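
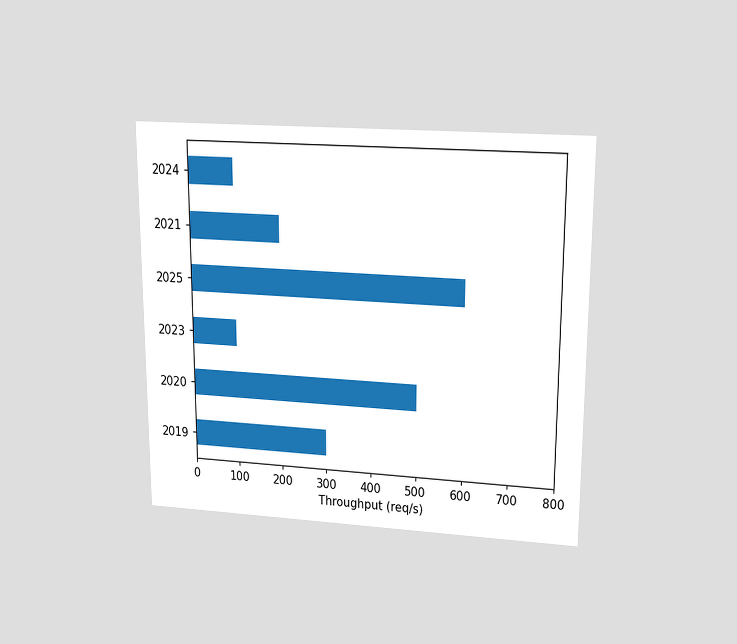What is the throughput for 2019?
300req/s

The chart is viewed slightly from above. Reading along the chart's x-axis, the 2019 bar reaches 300req/s.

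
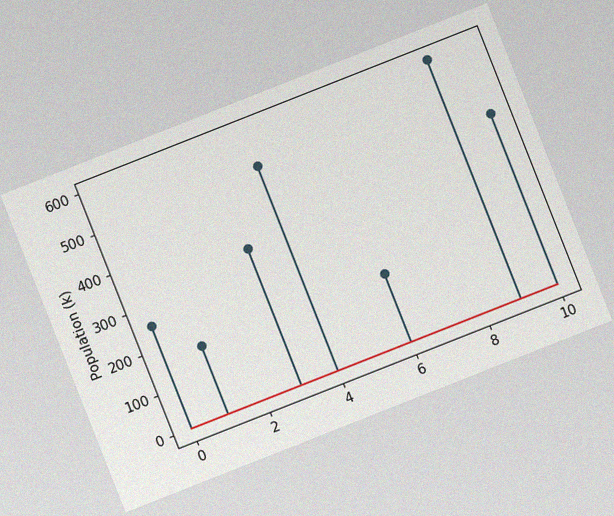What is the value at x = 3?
The chart is tilted about 22° counter-clockwise, with some photo noise. The stem at x=3 reaches 340k.

340k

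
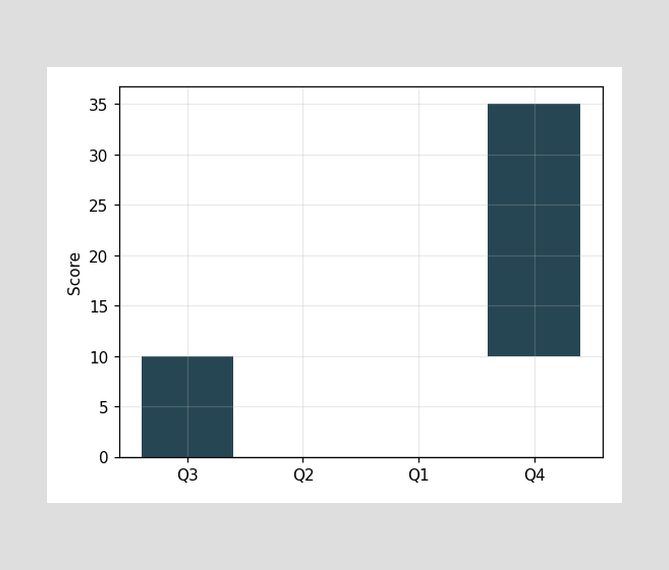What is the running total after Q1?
10

After Q1 the running total reaches 10.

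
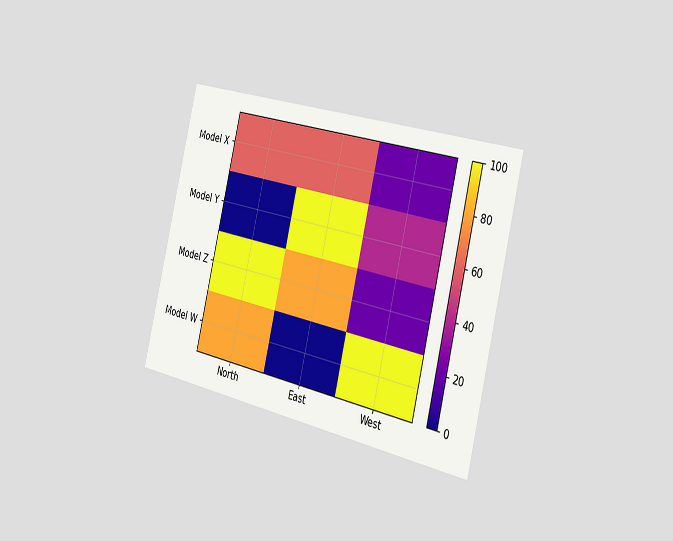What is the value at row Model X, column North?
60

The chart is tilted about 14° clockwise and viewed slightly from the right. Matching cell (Model X, North) against the colorbar gives 60.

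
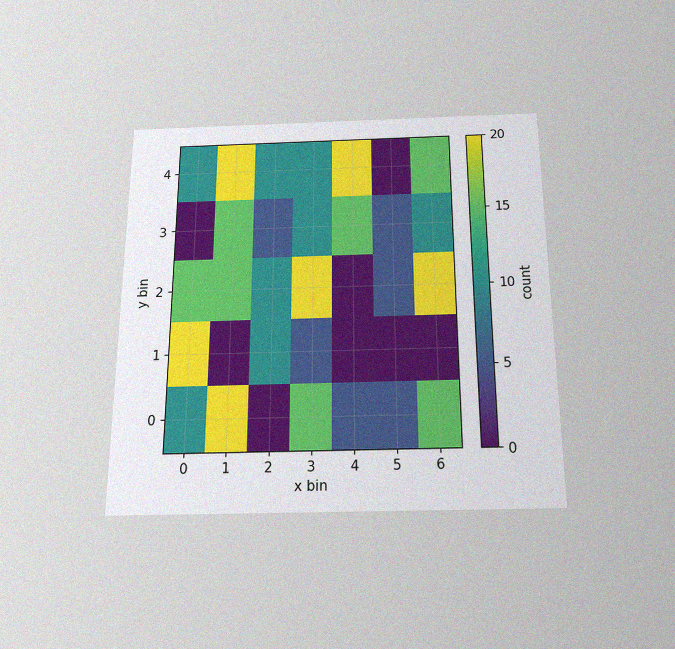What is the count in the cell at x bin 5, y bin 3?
5

The chart is viewed slightly from below, with some photo noise. Matching the cell (5, 3) against the colorbar gives 5.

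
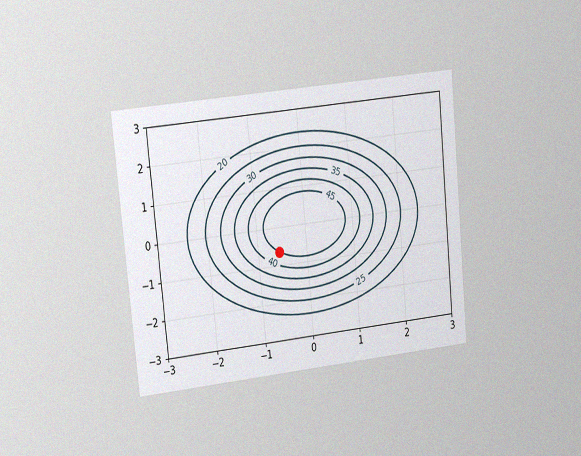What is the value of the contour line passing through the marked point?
45

The chart is tilted about 6° counter-clockwise and viewed at a slight angle, with some photo noise. The marked point sits on the contour labelled 45.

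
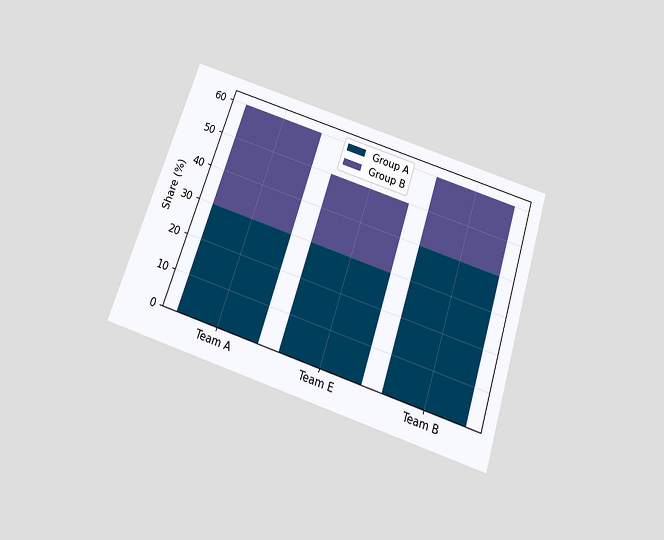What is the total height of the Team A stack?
60%

The chart is tilted about 18° clockwise and viewed slightly from below. The Team A stack's top reaches 60% on the y-axis.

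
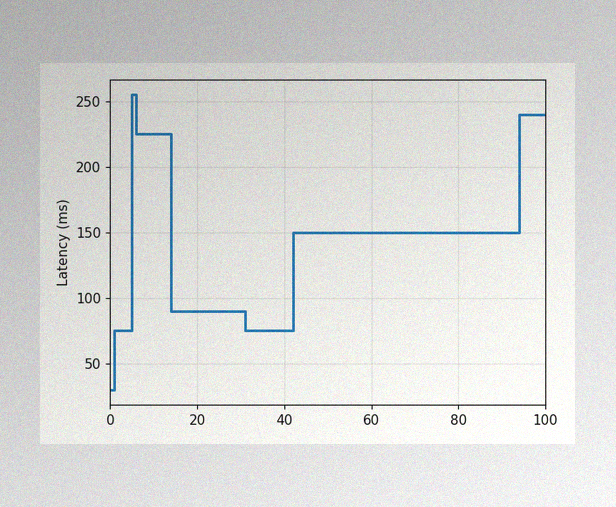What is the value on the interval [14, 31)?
The image has some photo noise and uneven lighting. On [14, 31) the step sits at 90ms.

90ms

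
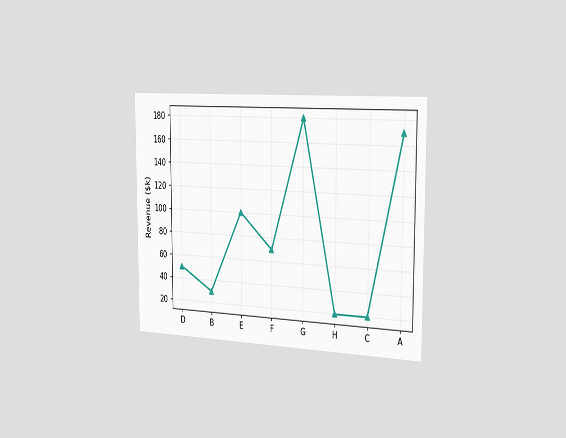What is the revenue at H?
The chart is viewed slightly from the right. At H, the line is at $20k.

$20k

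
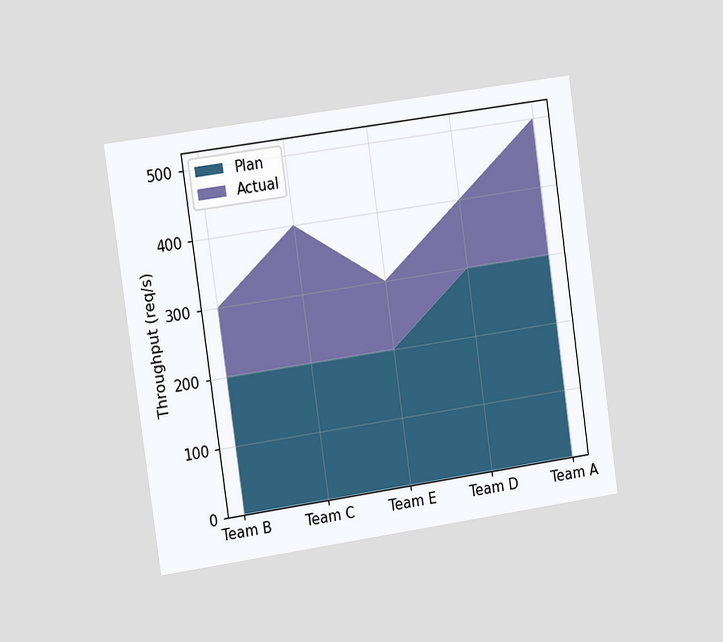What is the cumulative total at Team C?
The chart is tilted about 8° counter-clockwise and viewed slightly from the left. The stacked total at Team C reaches 400req/s.

400req/s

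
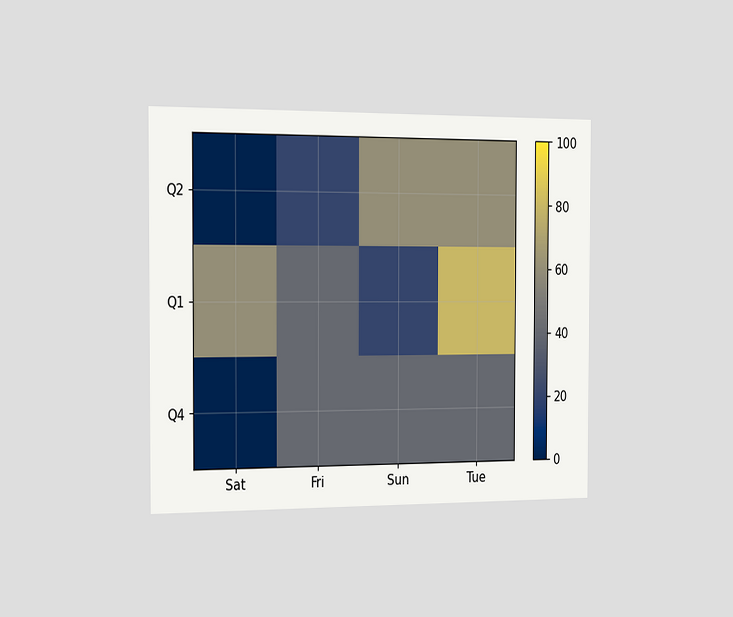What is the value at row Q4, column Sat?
0

The chart is viewed slightly from the left. Matching cell (Q4, Sat) against the colorbar gives 0.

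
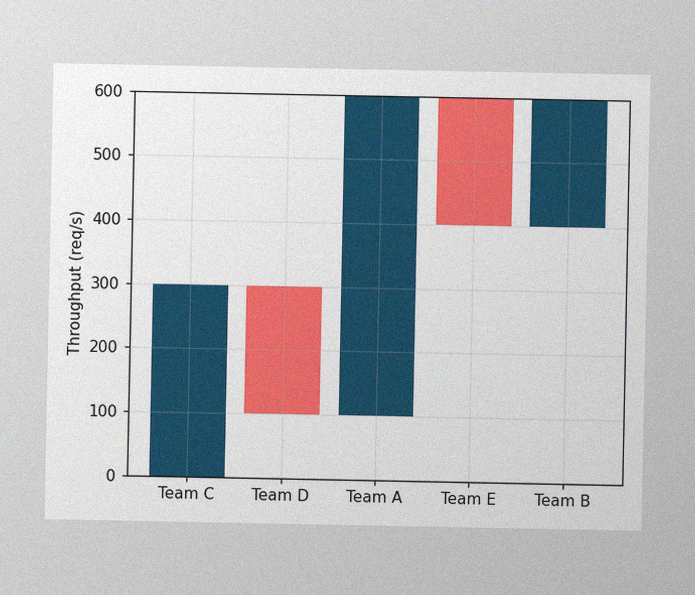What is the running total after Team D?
The image has some photo noise and uneven lighting. After Team D the running total reaches 100req/s.

100req/s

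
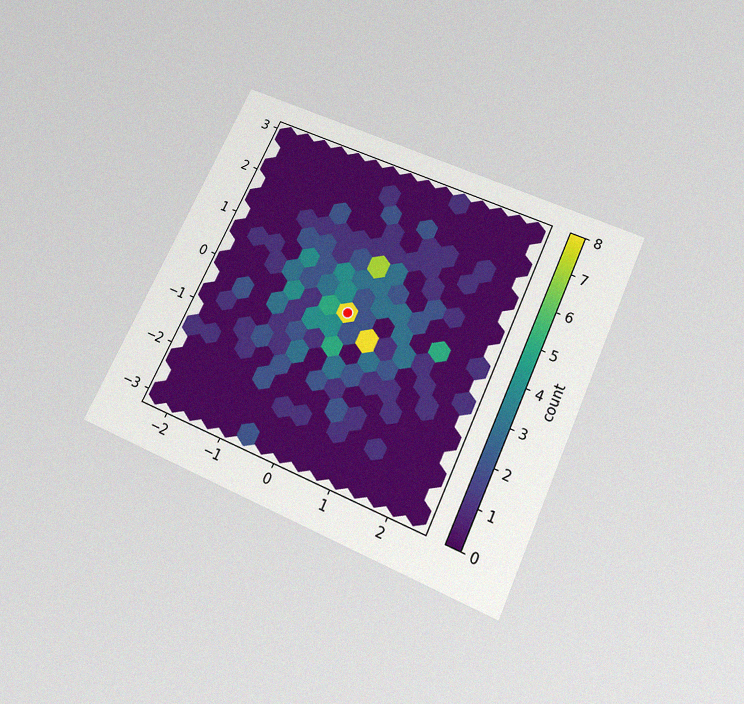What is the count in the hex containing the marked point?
The chart is tilted about 25° clockwise and viewed slightly from below, with some photo noise. The marked hex reads 8 on the colorbar.

8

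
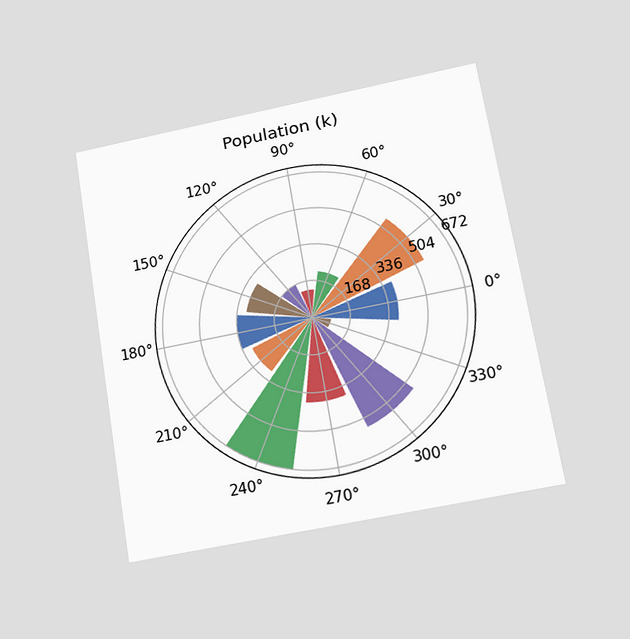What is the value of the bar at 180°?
The chart is tilted about 9° counter-clockwise and viewed slightly from below. The bar at 180° reaches 336k on the radial axis.

336k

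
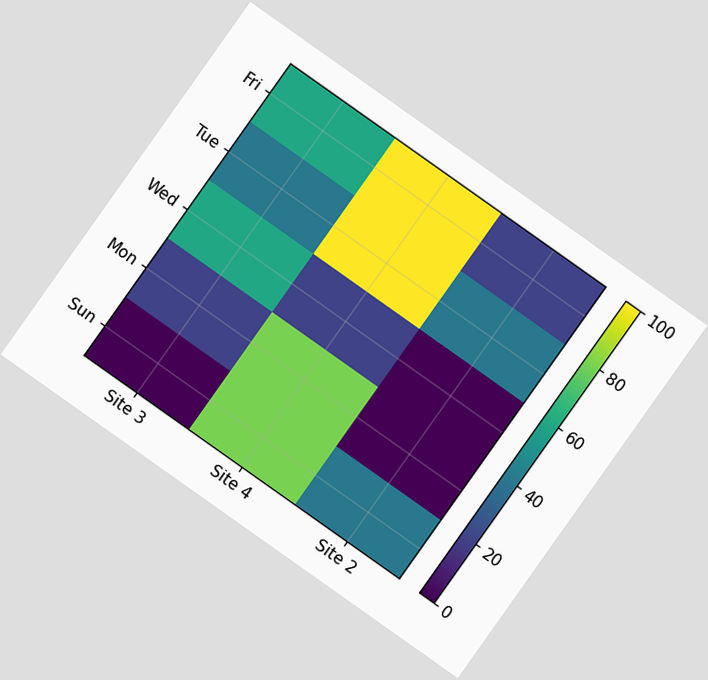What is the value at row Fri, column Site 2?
20

The chart is tilted about 35° clockwise. Matching cell (Fri, Site 2) against the colorbar gives 20.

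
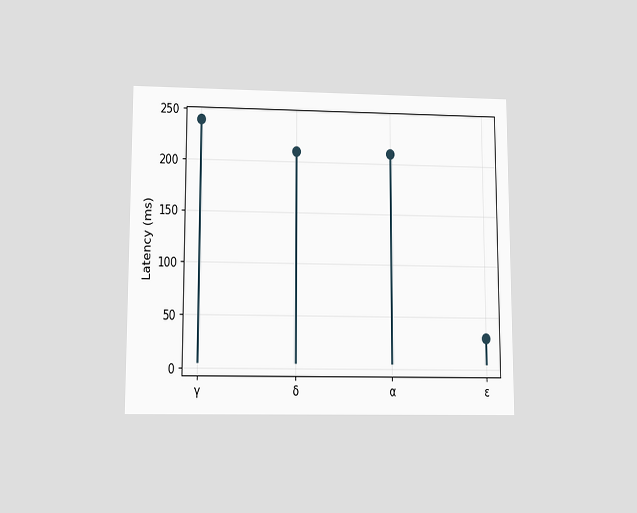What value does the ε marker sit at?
30ms

The chart is viewed slightly from below. The ε marker sits at 30ms.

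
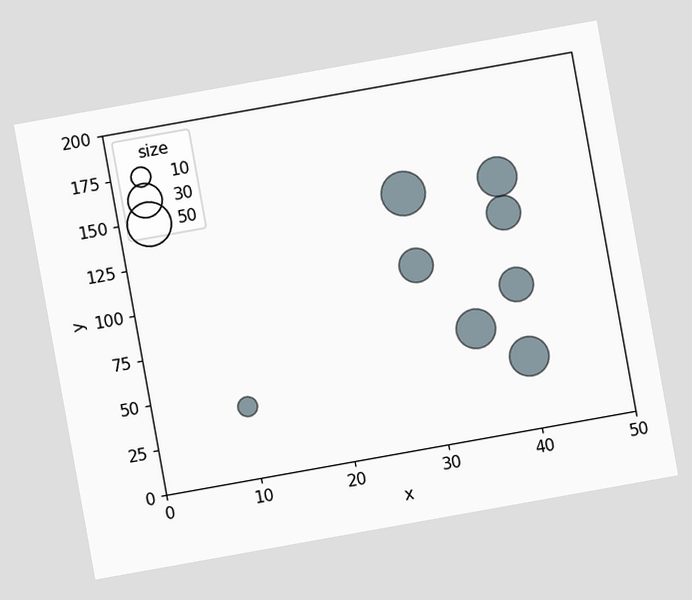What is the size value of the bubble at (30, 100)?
The chart is tilted about 10° counter-clockwise. Matching the bubble at (30, 100) against the size legend gives 30.

30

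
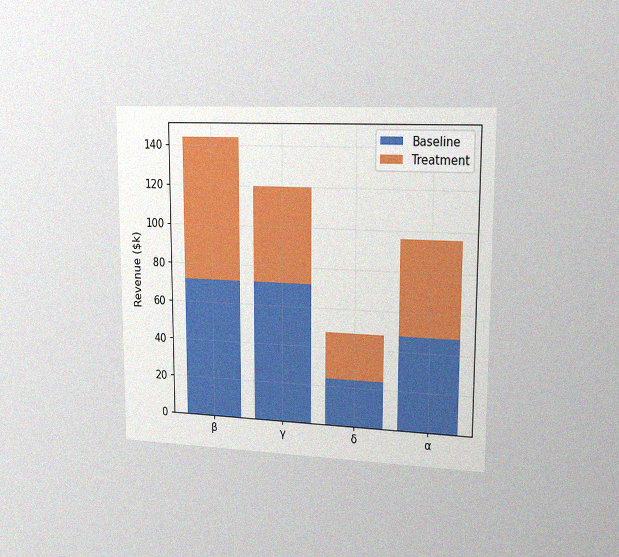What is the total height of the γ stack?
The chart is viewed slightly from the right, with some photo noise. The γ stack's top reaches $120k on the y-axis.

$120k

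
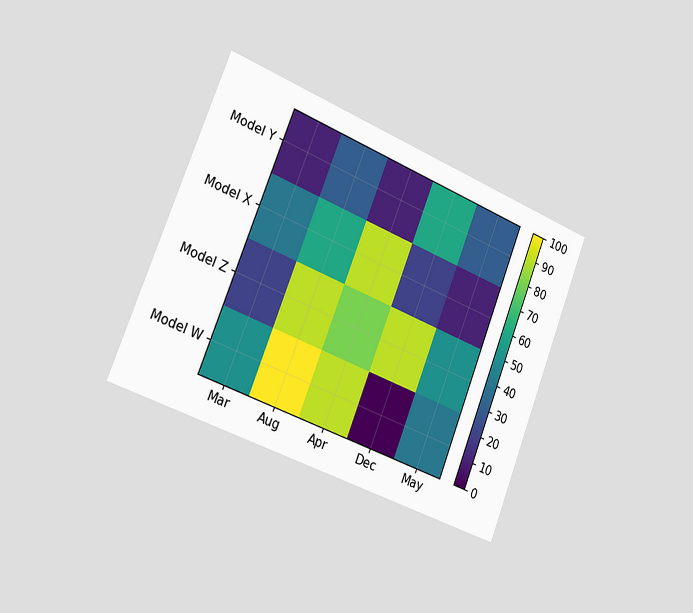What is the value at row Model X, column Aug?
The chart is tilted about 22° clockwise and viewed slightly from the left. Matching cell (Model X, Aug) against the colorbar gives 60.

60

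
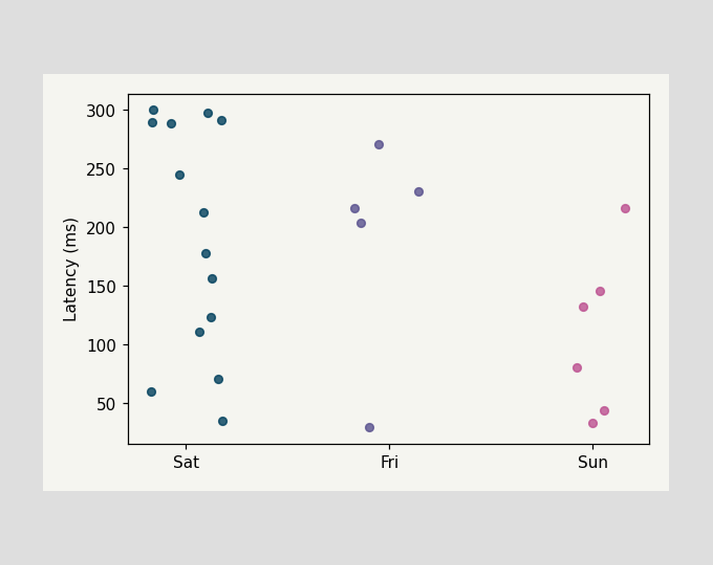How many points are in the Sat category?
14

Counting the markers in the Sat column gives 14.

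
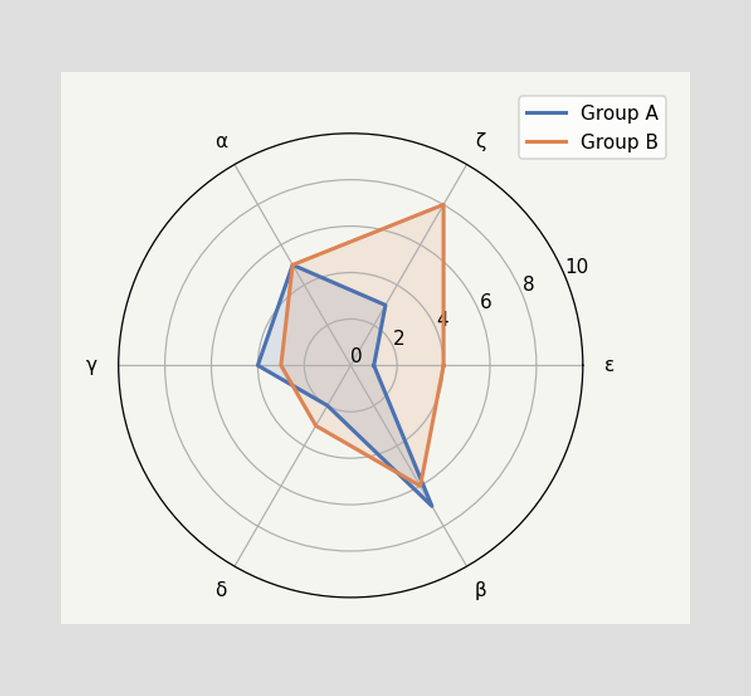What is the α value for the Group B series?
5

On the α axis, Group B reaches 5.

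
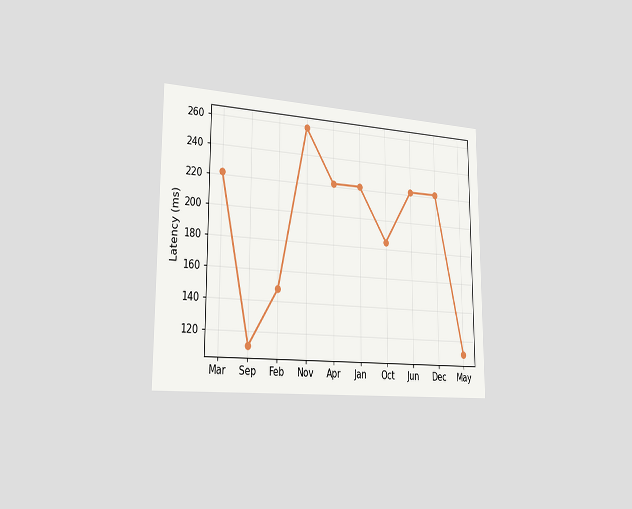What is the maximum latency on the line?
The chart is viewed slightly from the left. The highest point is at Nov, and reading across to the y-axis gives 259ms.

259ms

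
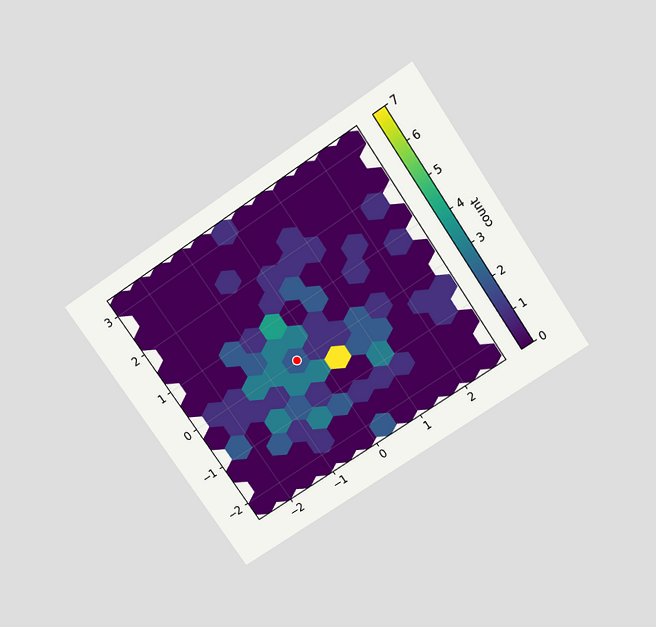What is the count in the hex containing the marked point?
The chart is tilted about 34° counter-clockwise and viewed slightly from above. The marked hex reads 2 on the colorbar.

2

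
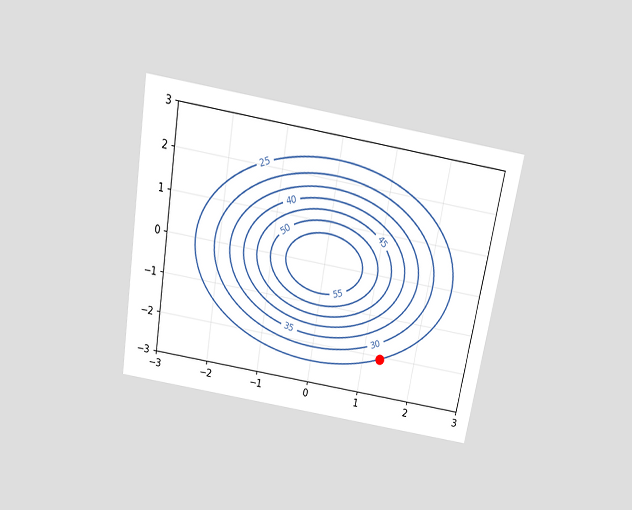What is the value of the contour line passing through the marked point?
25

The chart is tilted about 10° clockwise and viewed slightly from above. The marked point sits on the contour labelled 25.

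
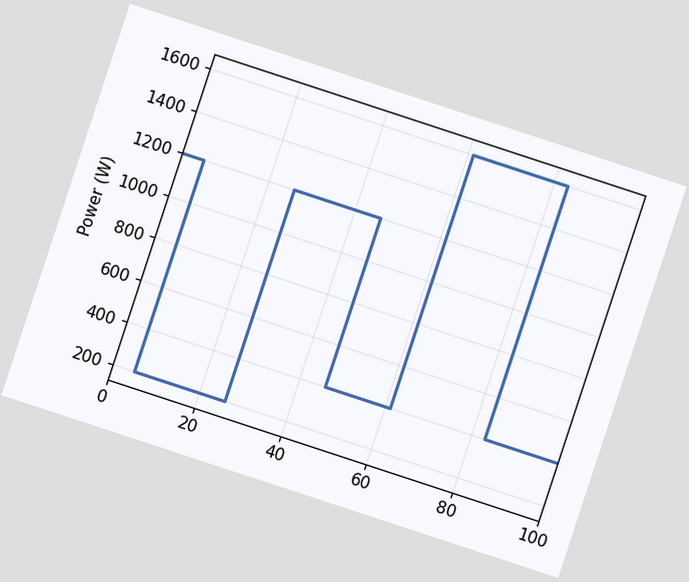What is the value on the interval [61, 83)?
1600W

The chart is tilted about 18° clockwise. On [61, 83) the step sits at 1600W.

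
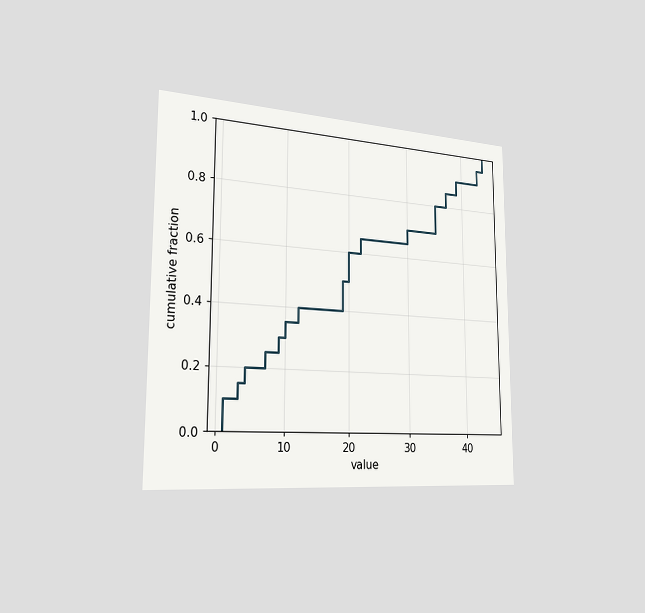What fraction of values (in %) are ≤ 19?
The chart is viewed slightly from the left. At x=19 the ECDF step is at 50%.

50%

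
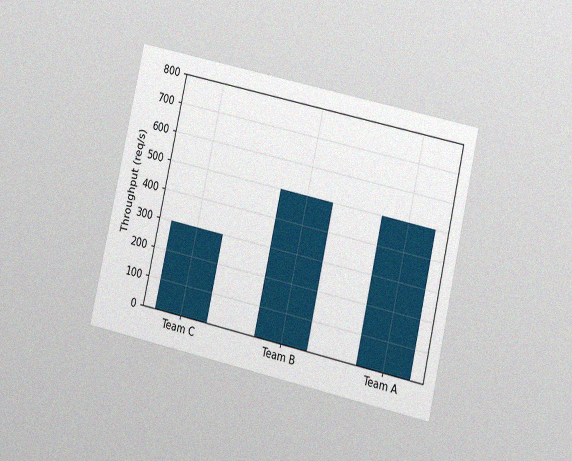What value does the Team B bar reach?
The chart is tilted about 13° clockwise and viewed at a slight angle, with some photo noise. Reading along the chart's y-axis, the Team B bar reaches 500req/s.

500req/s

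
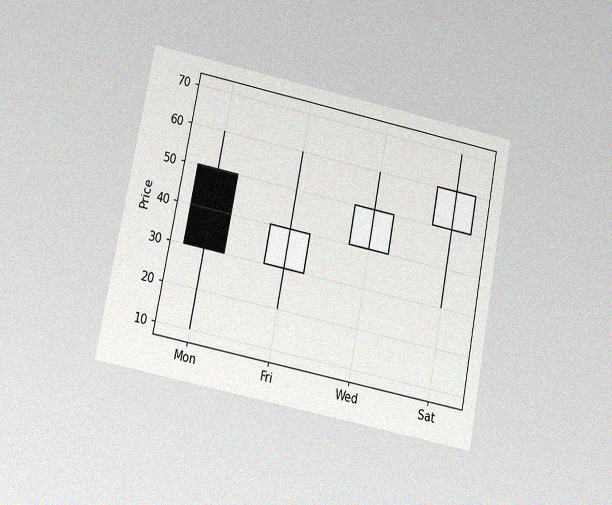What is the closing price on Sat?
The chart is tilted about 11° clockwise and viewed slightly from below, with some photo noise. The Sat candle closes at 60.

60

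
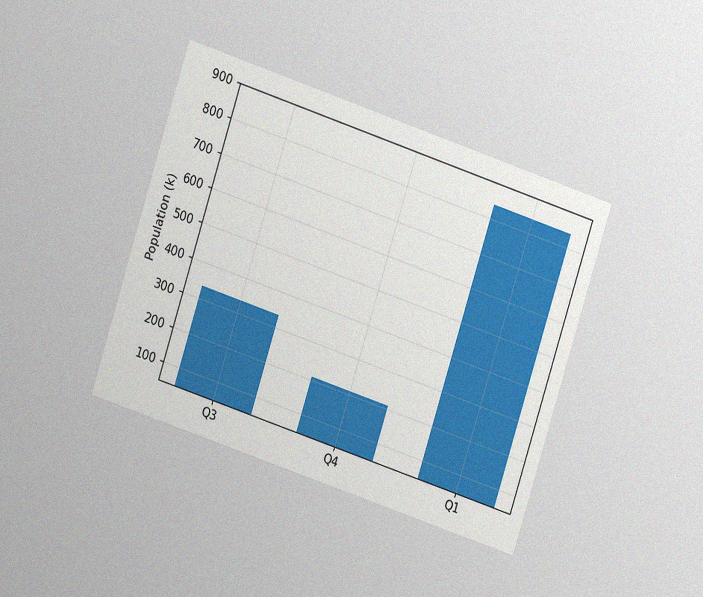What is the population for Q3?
The chart is tilted about 18° clockwise and viewed at a slight angle, with some photo noise. Reading along the chart's y-axis, the Q3 bar reaches 336k.

336k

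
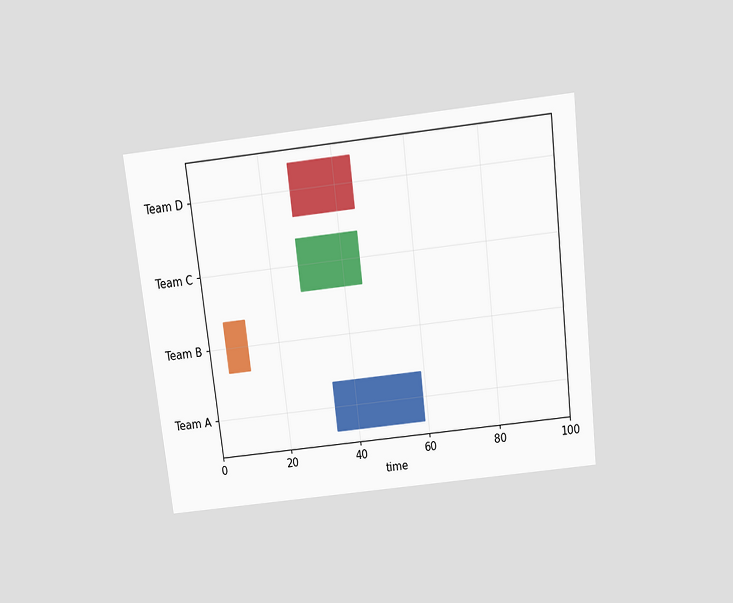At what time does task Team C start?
The chart is tilted about 7° counter-clockwise and viewed slightly from above. The Team C bar begins at t=28.

28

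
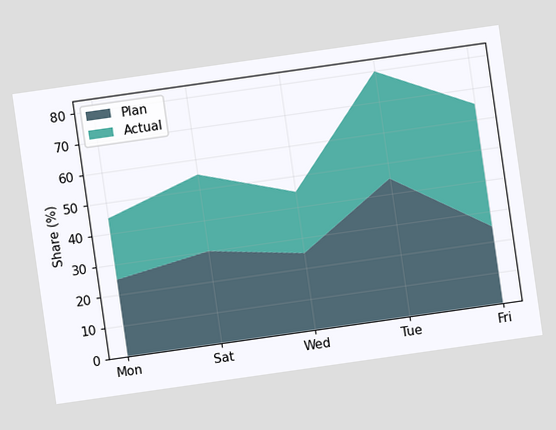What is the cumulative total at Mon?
The chart is tilted about 8° counter-clockwise. The stacked total at Mon reaches 45%.

45%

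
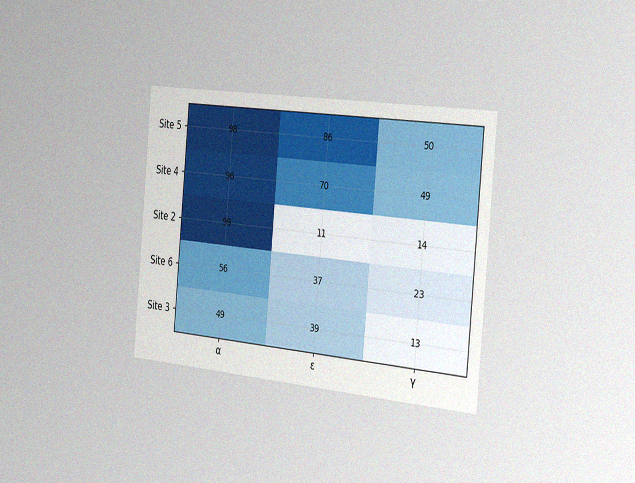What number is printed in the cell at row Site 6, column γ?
The chart is tilted about 5° clockwise and viewed slightly from the right, with some photo noise. The (Site 6, γ) cell reads 23.

23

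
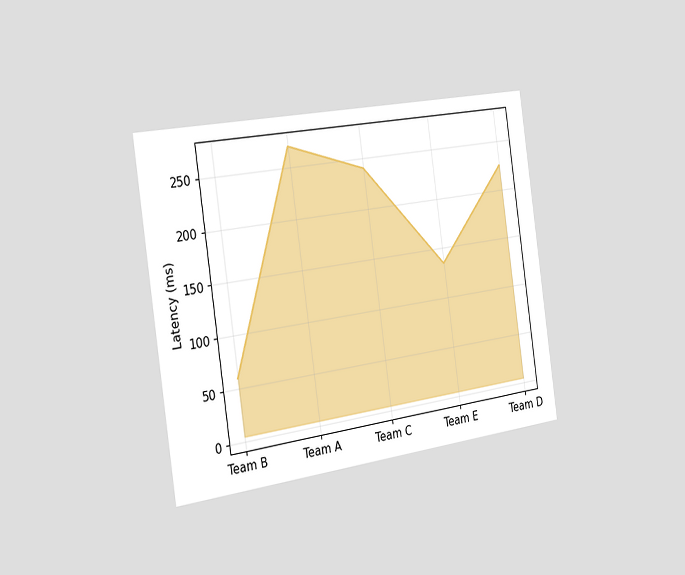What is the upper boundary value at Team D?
225ms

The chart is tilted about 8° counter-clockwise and viewed slightly from the left. At Team D the upper boundary is at 225ms.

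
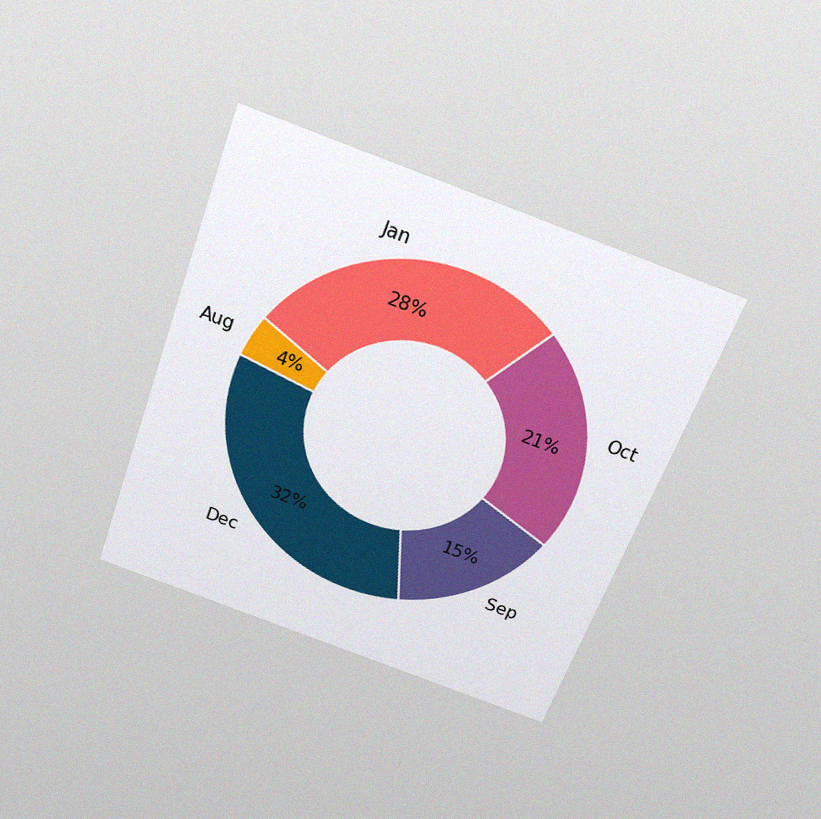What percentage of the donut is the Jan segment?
28%

The chart is tilted about 20° clockwise and viewed slightly from above, with some photo noise. The Jan segment takes up 28% of the ring.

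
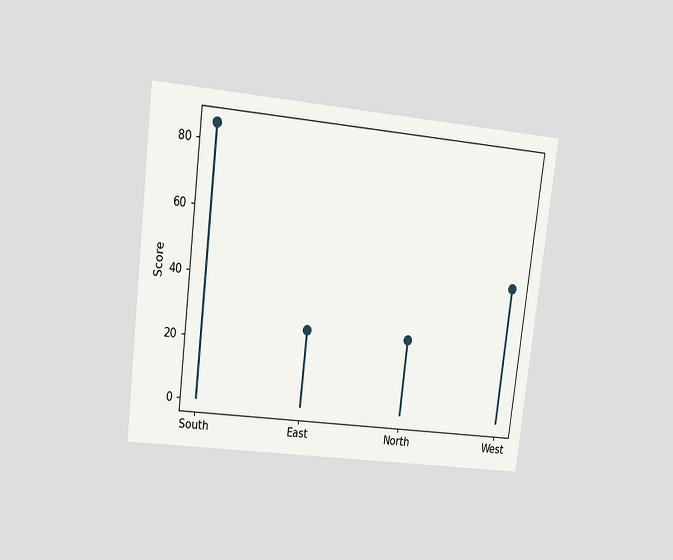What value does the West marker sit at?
45

The chart is tilted about 7° clockwise and viewed at a slight angle. The West marker sits at 45.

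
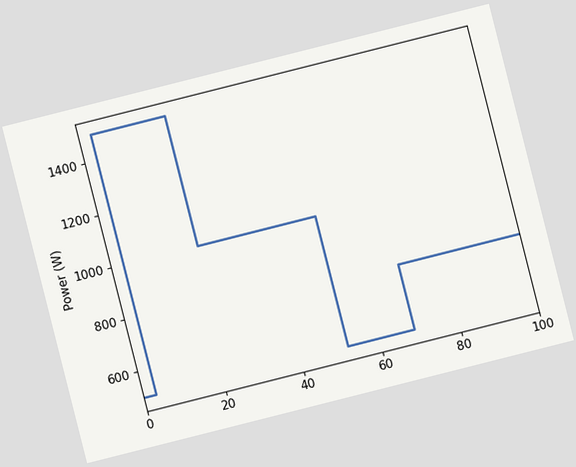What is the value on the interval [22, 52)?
The chart is tilted about 14° counter-clockwise. On [22, 52) the step sits at 1000W.

1000W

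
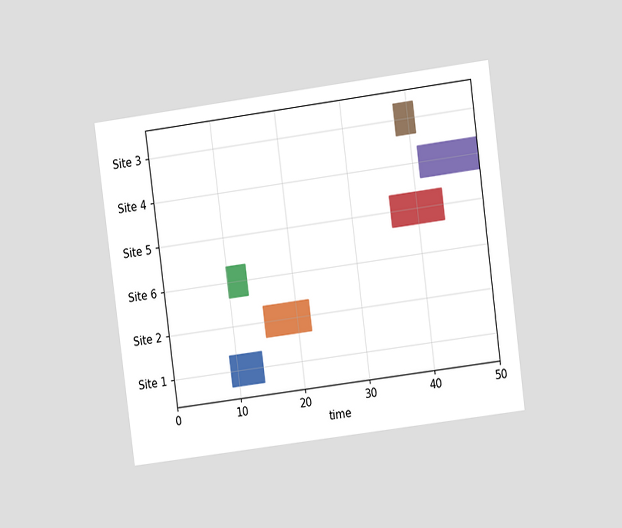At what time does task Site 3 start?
38

The chart is tilted about 7° counter-clockwise and viewed at a slight angle. The Site 3 bar begins at t=38.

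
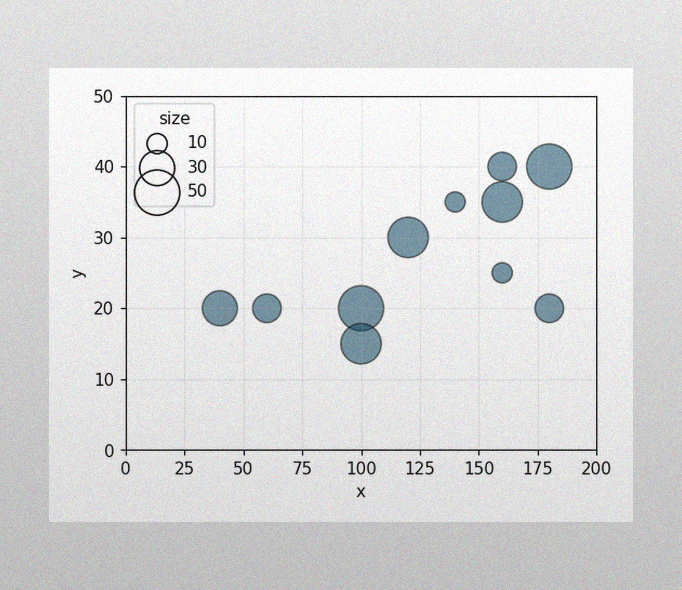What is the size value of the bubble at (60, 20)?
The image has some photo noise and uneven lighting. Matching the bubble at (60, 20) against the size legend gives 20.

20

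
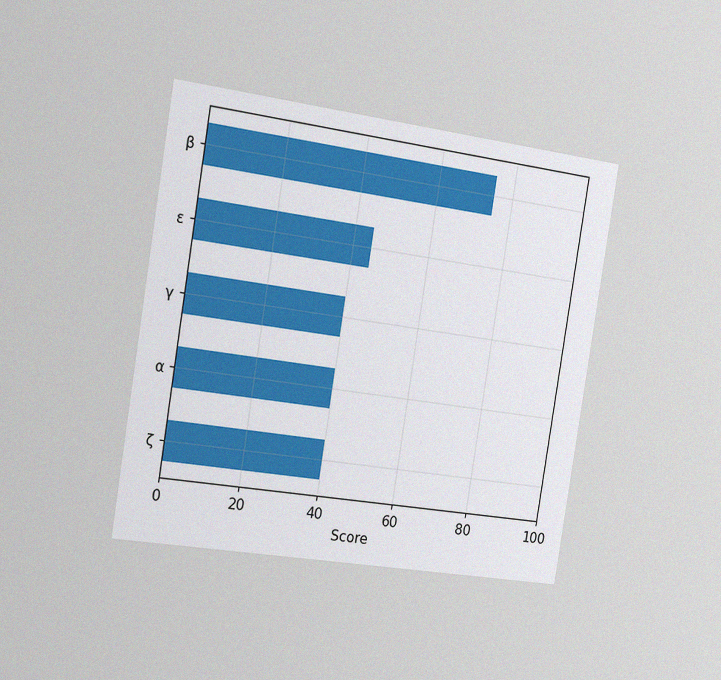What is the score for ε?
The chart is tilted about 9° clockwise and viewed slightly from the left, with some photo noise. Reading along the chart's x-axis, the ε bar reaches 45.

45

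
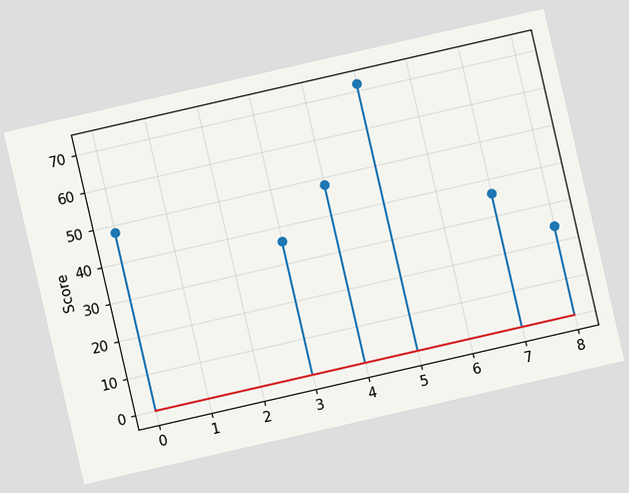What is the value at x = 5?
72

The chart is tilted about 13° counter-clockwise. The stem at x=5 reaches 72.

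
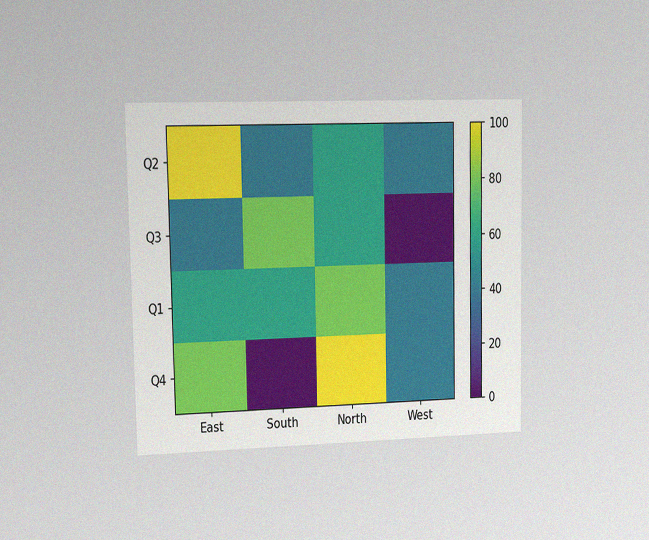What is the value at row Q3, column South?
80

The chart is viewed slightly from the left, with some photo noise. Matching cell (Q3, South) against the colorbar gives 80.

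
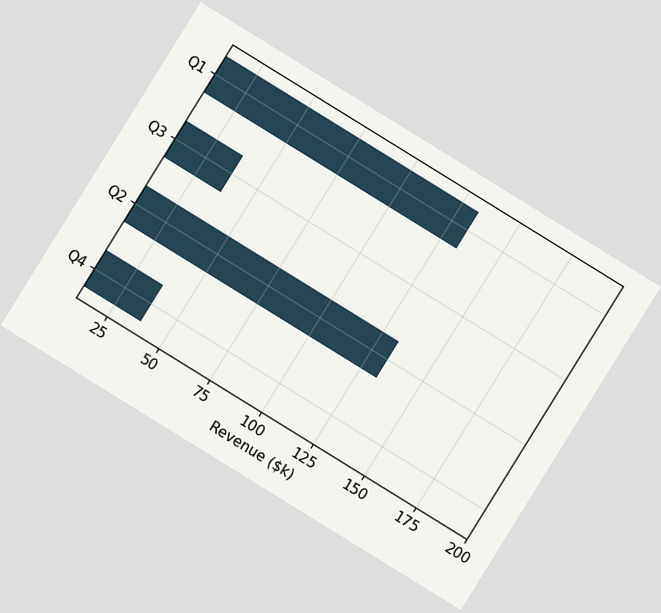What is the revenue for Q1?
The chart is tilted about 32° clockwise. Reading along the chart's x-axis, the Q1 bar reaches $133k.

$133k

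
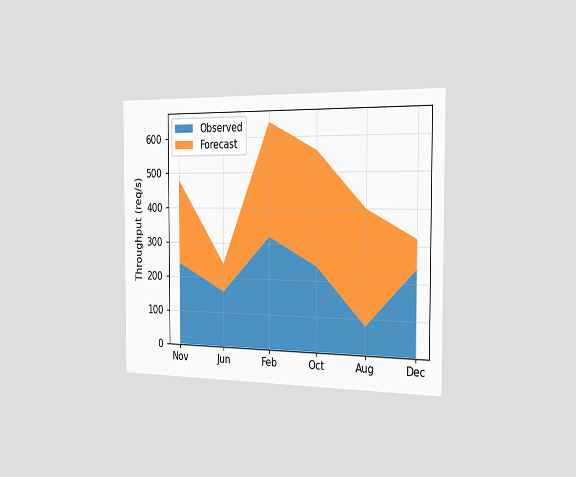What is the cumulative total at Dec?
The chart is viewed slightly from the right. The stacked total at Dec reaches 320req/s.

320req/s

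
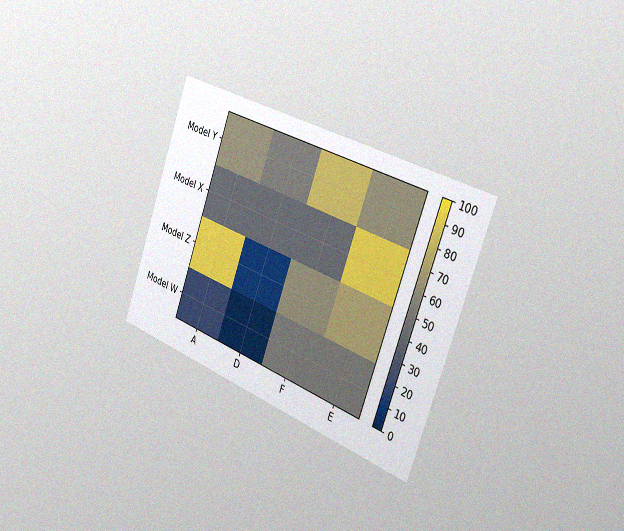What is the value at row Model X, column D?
The chart is tilted about 20° clockwise and viewed slightly from the right, with some photo noise. Matching cell (Model X, D) against the colorbar gives 40.

40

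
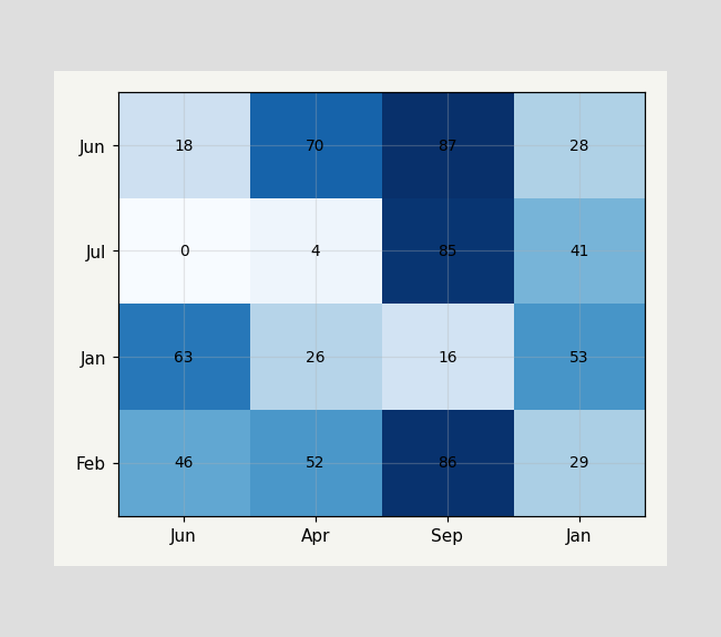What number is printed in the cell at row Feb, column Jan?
The (Feb, Jan) cell reads 29.

29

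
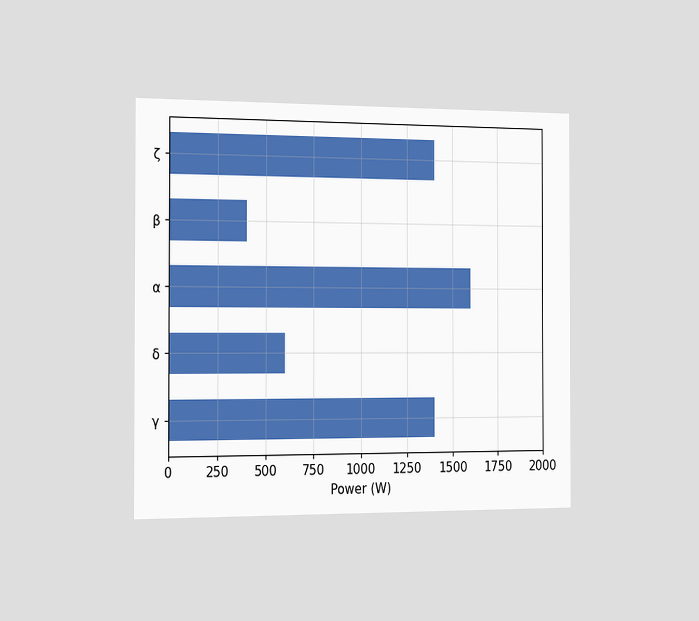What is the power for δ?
600W

The chart is viewed slightly from the left. Reading along the chart's x-axis, the δ bar reaches 600W.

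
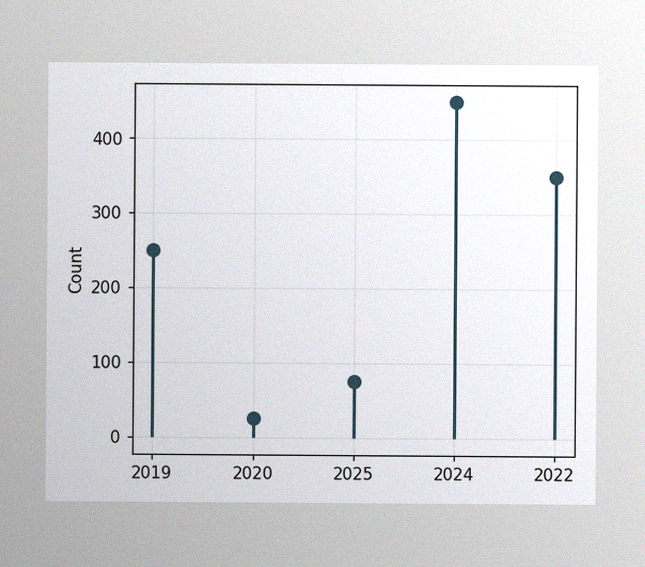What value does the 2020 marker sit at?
25

The image has some photo noise and uneven lighting. The 2020 marker sits at 25.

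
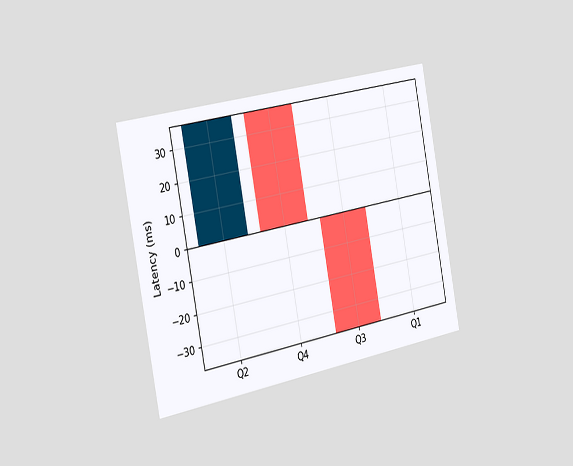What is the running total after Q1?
-37ms

The chart is tilted about 11° counter-clockwise and viewed slightly from the left. After Q1 the running total reaches -37ms.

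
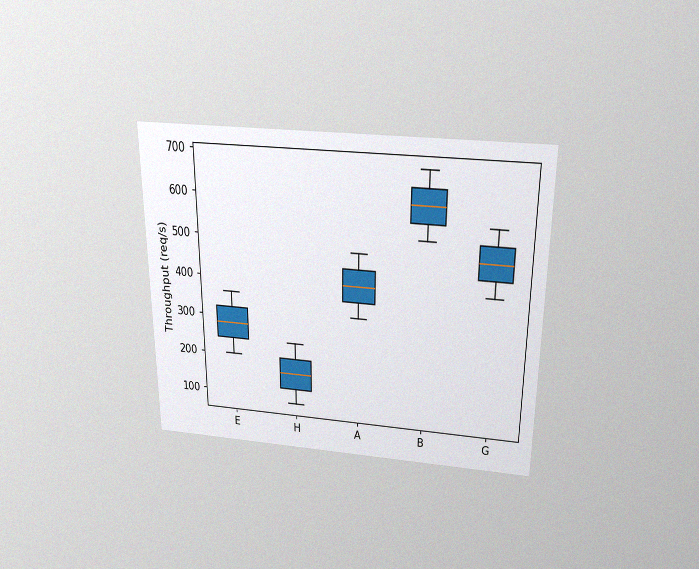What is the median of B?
The chart is viewed slightly from above, with some photo noise. The median line in the B box sits at 600req/s.

600req/s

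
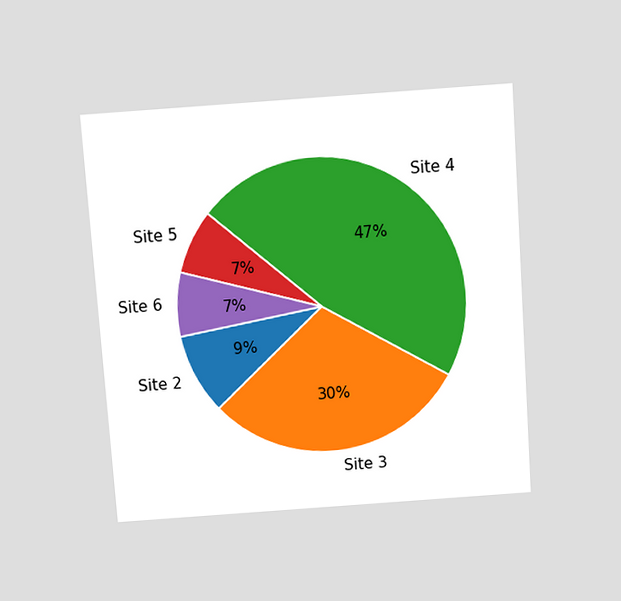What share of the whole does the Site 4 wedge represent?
The chart is tilted about 4° counter-clockwise and viewed slightly from above. The Site 4 slice takes up 47% of the pie.

47%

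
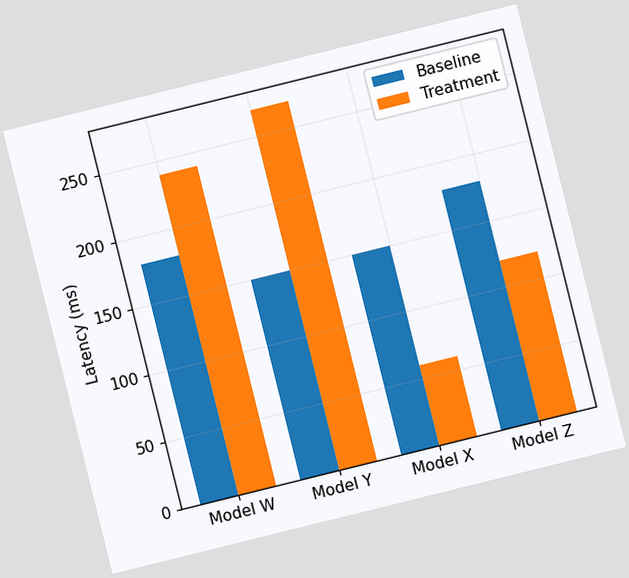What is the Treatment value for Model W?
The chart is tilted about 14° counter-clockwise. The Treatment bar at Model W reaches 240ms on the y-axis.

240ms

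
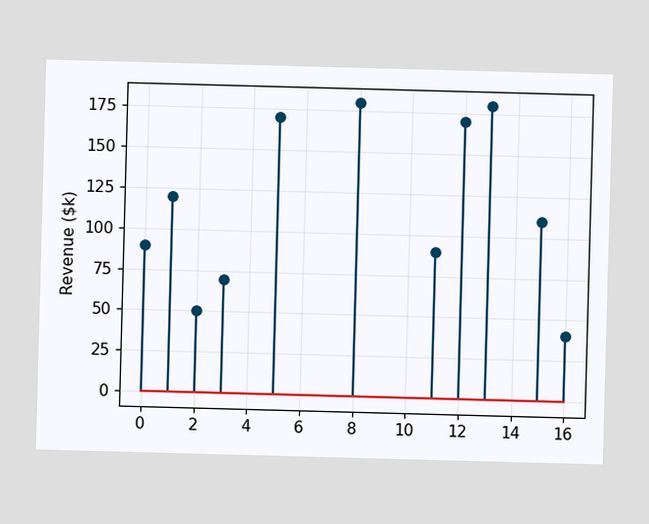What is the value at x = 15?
$110k

The stem at x=15 reaches $110k.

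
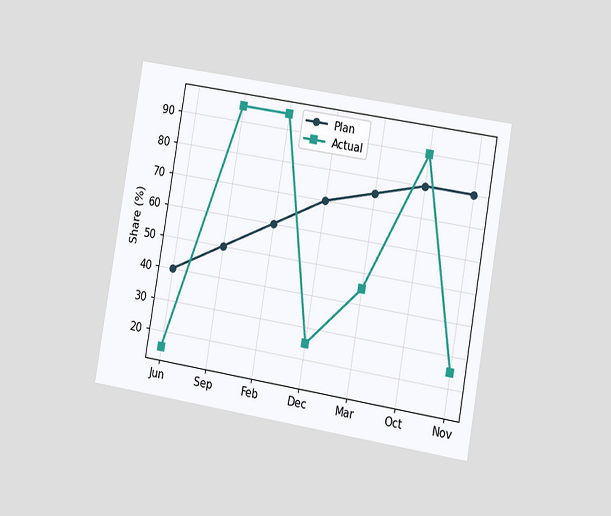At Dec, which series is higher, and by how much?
Plan, by 45%

The chart is tilted about 10° clockwise and viewed slightly from the right. At Dec, Plan sits above the other line by 45%.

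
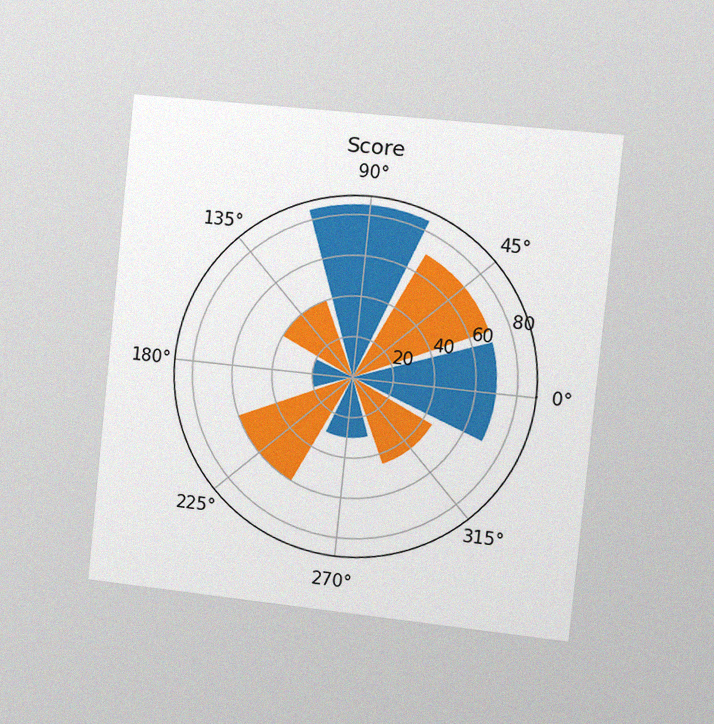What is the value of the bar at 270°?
30

The chart is tilted about 6° clockwise and viewed slightly from the right, with some photo noise. The bar at 270° reaches 30 on the radial axis.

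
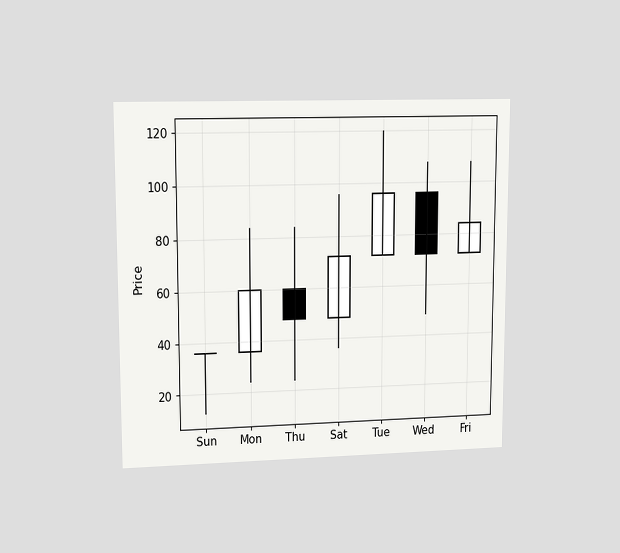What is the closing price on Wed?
The chart is viewed at a slight angle. The Wed candle closes at 72.

72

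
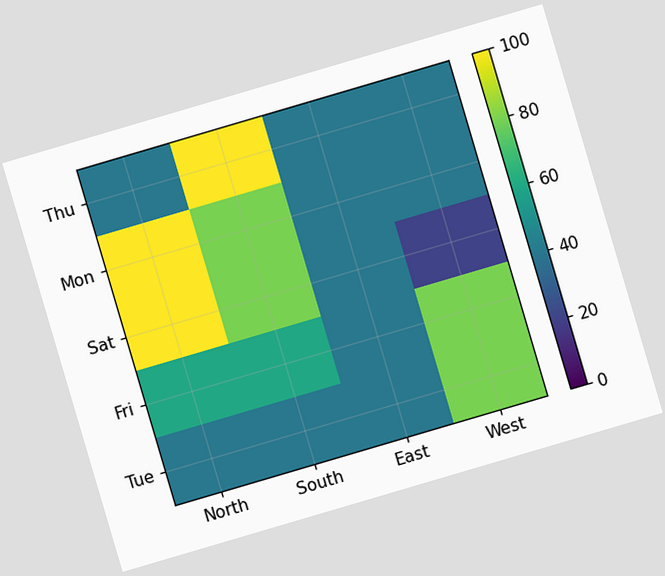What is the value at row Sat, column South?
80

The chart is tilted about 16° counter-clockwise. Matching cell (Sat, South) against the colorbar gives 80.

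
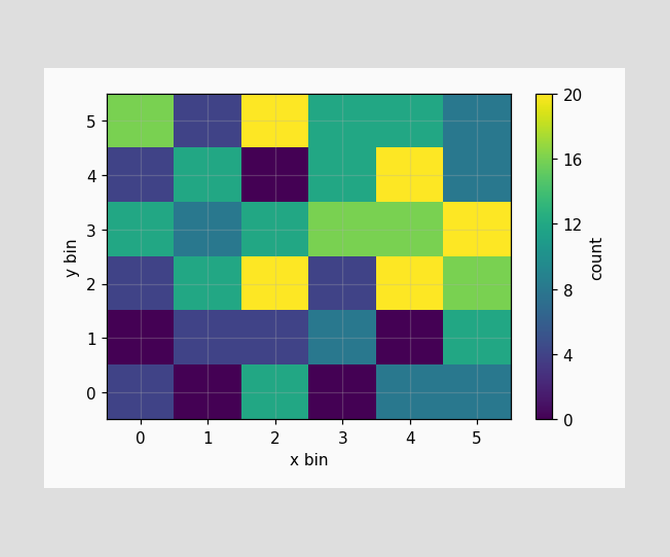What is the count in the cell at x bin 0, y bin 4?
4

Matching the cell (0, 4) against the colorbar gives 4.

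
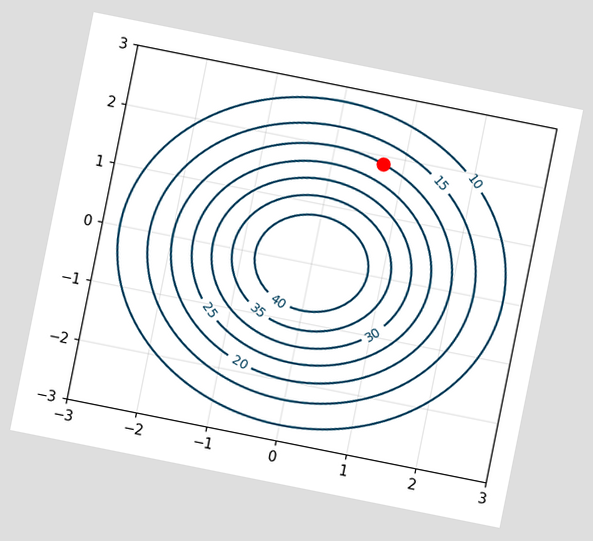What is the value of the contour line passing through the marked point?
20

The chart is tilted about 11° clockwise. The marked point sits on the contour labelled 20.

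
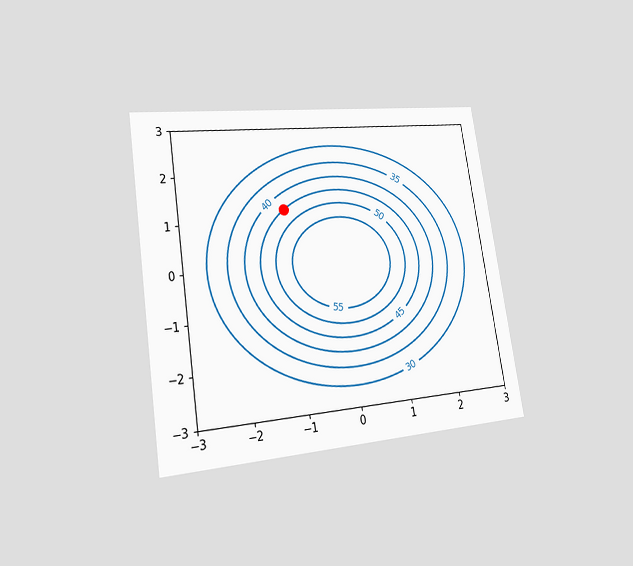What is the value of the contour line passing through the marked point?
45

The chart is tilted about 9° counter-clockwise and viewed slightly from the left. The marked point sits on the contour labelled 45.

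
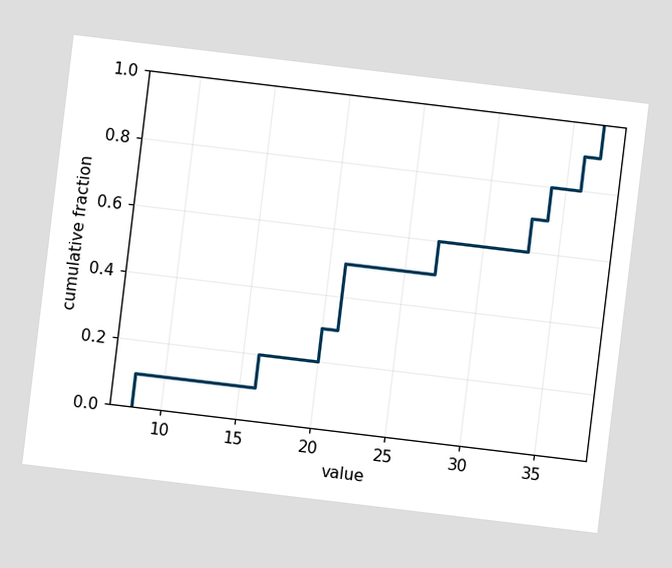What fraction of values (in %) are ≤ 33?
The chart is tilted about 7° clockwise. At x=33 the ECDF step is at 70%.

70%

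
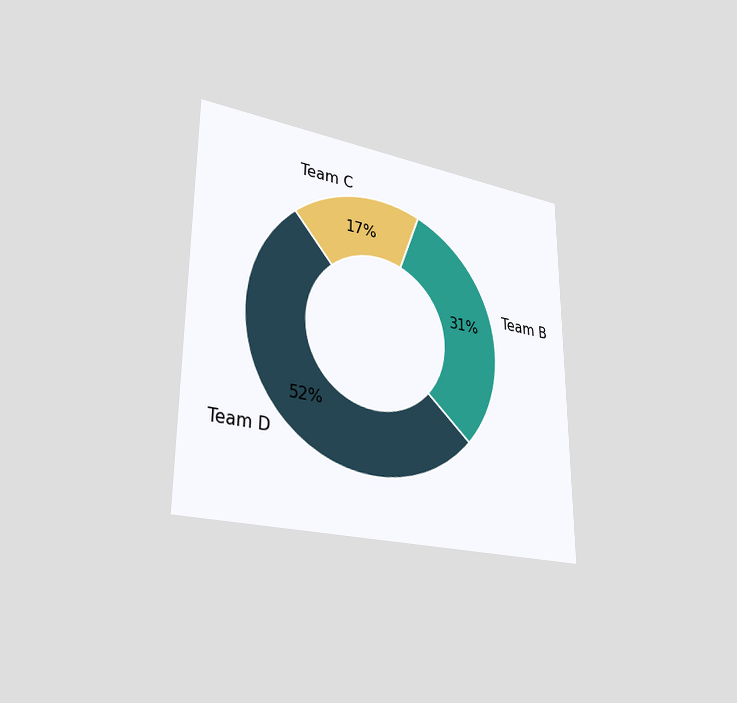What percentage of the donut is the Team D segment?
The chart is viewed slightly from the left. The Team D segment takes up 52% of the ring.

52%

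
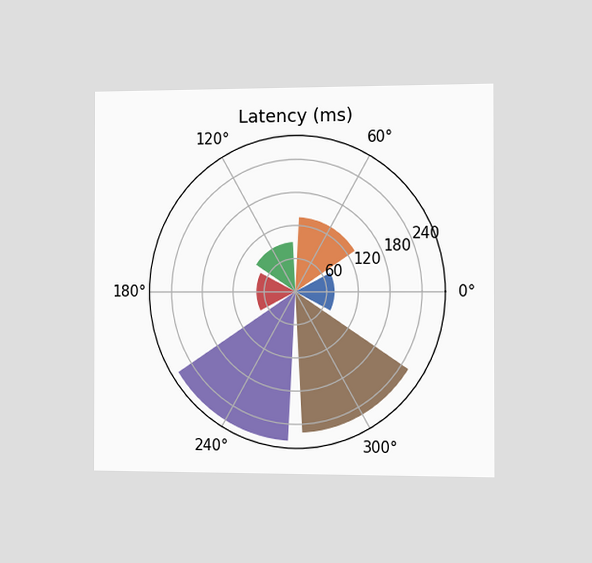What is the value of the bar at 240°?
The chart is viewed slightly from the right. The bar at 240° reaches 270ms on the radial axis.

270ms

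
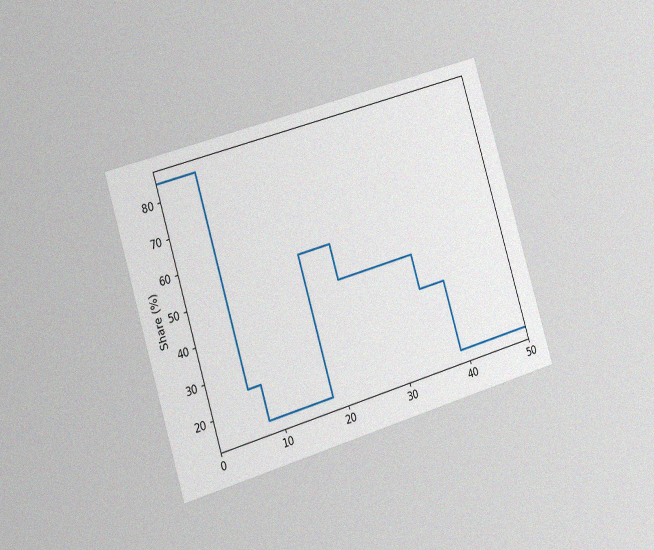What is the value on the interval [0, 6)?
The chart is tilted about 17° counter-clockwise and viewed slightly from the left, with some photo noise. On [0, 6) the step sits at 85%.

85%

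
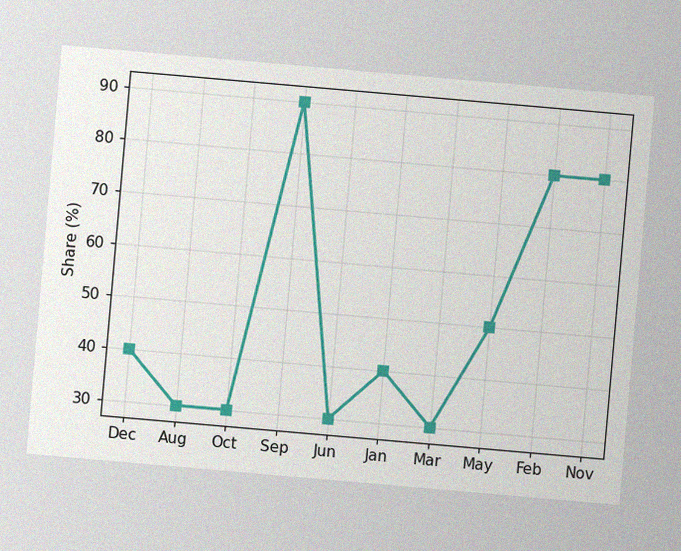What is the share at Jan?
40%

The chart is tilted about 5° clockwise, with some photo noise. At Jan, the line is at 40%.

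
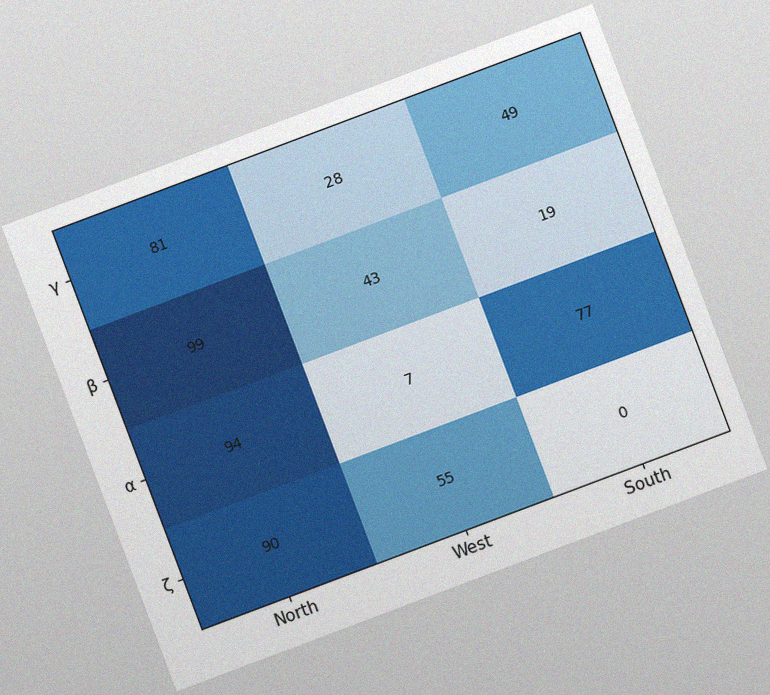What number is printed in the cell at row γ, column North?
81

The chart is tilted about 21° counter-clockwise, with some photo noise. The (γ, North) cell reads 81.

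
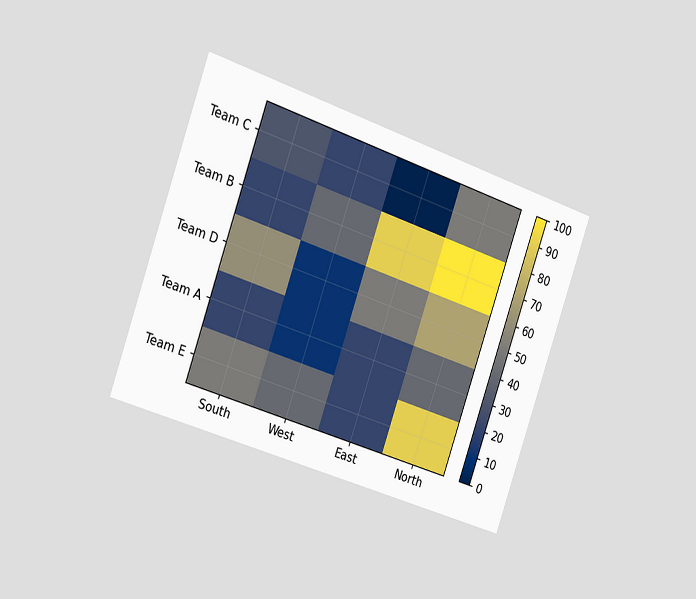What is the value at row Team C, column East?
The chart is tilted about 19° clockwise and viewed slightly from the left. Matching cell (Team C, East) against the colorbar gives 0.

0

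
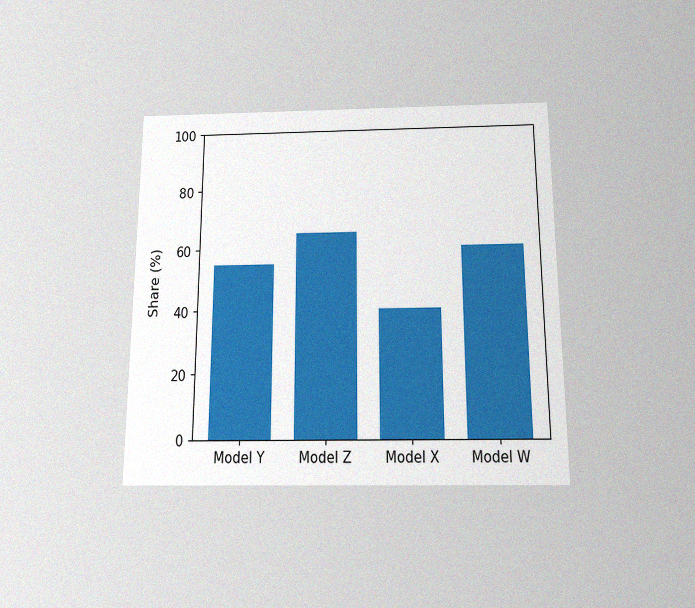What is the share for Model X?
The chart is viewed slightly from below, with some photo noise. Reading along the chart's y-axis, the Model X bar reaches 40%.

40%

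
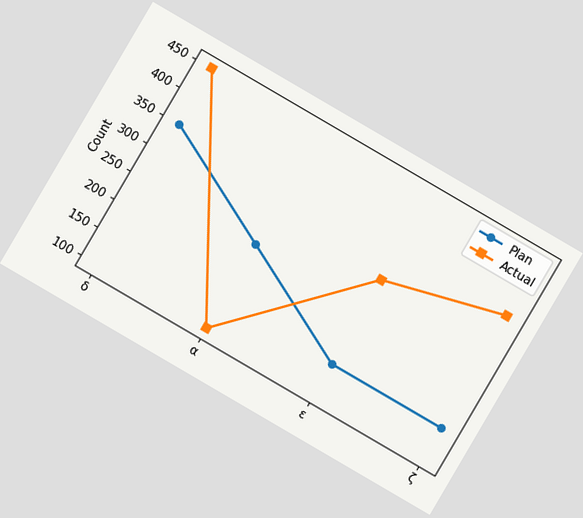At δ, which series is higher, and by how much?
Actual, by 100

The chart is tilted about 30° clockwise. At δ, Actual sits above the other line by 100.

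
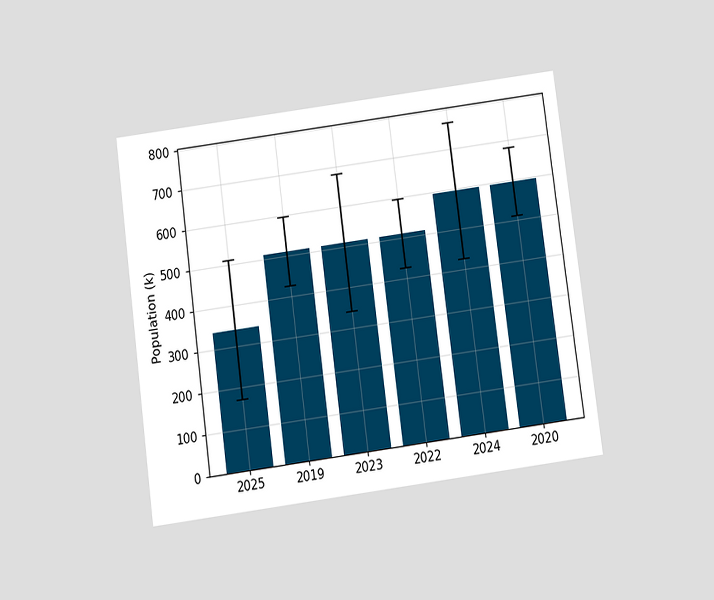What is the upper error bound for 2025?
The chart is tilted about 8° counter-clockwise and viewed slightly from below. The 2025 bar's upper whisker reaches 510k.

510k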